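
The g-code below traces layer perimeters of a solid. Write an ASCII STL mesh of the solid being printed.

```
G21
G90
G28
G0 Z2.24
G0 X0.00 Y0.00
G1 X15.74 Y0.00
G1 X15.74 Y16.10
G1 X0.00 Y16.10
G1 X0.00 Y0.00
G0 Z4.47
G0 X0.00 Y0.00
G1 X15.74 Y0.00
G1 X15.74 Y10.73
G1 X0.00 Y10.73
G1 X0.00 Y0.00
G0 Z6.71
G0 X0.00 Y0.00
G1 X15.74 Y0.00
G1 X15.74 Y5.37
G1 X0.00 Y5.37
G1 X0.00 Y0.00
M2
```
solid part
  facet normal 0.0000 0.0000 -1.0000
    outer loop
      vertex 15.74 21.47 0.00
      vertex 15.74 0.00 0.00
      vertex 0.00 0.00 0.00
    endloop
  endfacet
  facet normal 0.0000 0.0000 -1.0000
    outer loop
      vertex 0.00 21.47 0.00
      vertex 15.74 21.47 0.00
      vertex 0.00 0.00 0.00
    endloop
  endfacet
  facet normal 0.0000 -1.0000 0.0000
    outer loop
      vertex 0.00 0.00 0.00
      vertex 15.74 0.00 0.00
      vertex 15.74 0.00 8.95
    endloop
  endfacet
  facet normal 0.0000 -1.0000 0.0000
    outer loop
      vertex 0.00 0.00 0.00
      vertex 15.74 0.00 8.95
      vertex 0.00 0.00 8.95
    endloop
  endfacet
  facet normal 0.0000 0.3848 0.9230
    outer loop
      vertex 0.00 0.00 8.95
      vertex 15.74 0.00 8.95
      vertex 15.74 21.47 0.00
    endloop
  endfacet
  facet normal 0.0000 0.3848 0.9230
    outer loop
      vertex 0.00 0.00 8.95
      vertex 15.74 21.47 0.00
      vertex 0.00 21.47 0.00
    endloop
  endfacet
  facet normal -1.0000 0.0000 0.0000
    outer loop
      vertex 0.00 0.00 8.95
      vertex 0.00 21.47 0.00
      vertex 0.00 0.00 0.00
    endloop
  endfacet
  facet normal 1.0000 0.0000 0.0000
    outer loop
      vertex 15.74 0.00 0.00
      vertex 15.74 21.47 0.00
      vertex 15.74 0.00 8.95
    endloop
  endfacet
endsolid part

The G0 Z moves step by Δz≈2.24 mm. The G1 loops shrink linearly with z, so the solid tapers from its base footprint up to z≈8.95. Closing with a flat bottom cap and the tapered top and triangulating gives 8 facets — a wedge (ramp): 15.7 × 21.5 mm base, rising to 8.95 mm along the y=0 edge and sloping linearly to z=0 at y=21.5.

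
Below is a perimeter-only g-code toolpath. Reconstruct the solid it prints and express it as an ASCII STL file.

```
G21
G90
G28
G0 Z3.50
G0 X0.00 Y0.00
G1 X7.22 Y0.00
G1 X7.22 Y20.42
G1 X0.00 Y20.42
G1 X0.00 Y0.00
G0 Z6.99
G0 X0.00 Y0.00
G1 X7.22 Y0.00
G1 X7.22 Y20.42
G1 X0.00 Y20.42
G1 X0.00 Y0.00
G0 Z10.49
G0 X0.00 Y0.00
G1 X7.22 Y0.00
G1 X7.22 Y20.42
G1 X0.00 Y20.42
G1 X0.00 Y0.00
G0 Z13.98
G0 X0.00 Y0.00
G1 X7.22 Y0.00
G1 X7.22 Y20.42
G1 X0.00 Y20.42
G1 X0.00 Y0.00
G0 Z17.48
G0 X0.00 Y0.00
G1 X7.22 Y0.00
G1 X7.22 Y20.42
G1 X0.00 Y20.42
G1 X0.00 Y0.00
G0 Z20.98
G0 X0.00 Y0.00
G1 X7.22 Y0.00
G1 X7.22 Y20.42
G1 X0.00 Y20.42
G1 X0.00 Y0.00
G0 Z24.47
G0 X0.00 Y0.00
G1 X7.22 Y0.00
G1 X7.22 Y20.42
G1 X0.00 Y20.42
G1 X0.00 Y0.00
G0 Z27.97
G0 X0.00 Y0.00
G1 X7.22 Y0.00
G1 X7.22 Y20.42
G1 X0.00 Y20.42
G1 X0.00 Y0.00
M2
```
solid part
  facet normal 0.0000 0.0000 -1.0000
    outer loop
      vertex 7.22 20.42 0.00
      vertex 7.22 0.00 0.00
      vertex 0.00 0.00 0.00
    endloop
  endfacet
  facet normal 0.0000 0.0000 -1.0000
    outer loop
      vertex 0.00 20.42 0.00
      vertex 7.22 20.42 0.00
      vertex 0.00 0.00 0.00
    endloop
  endfacet
  facet normal 0.0000 0.0000 1.0000
    outer loop
      vertex 0.00 0.00 27.97
      vertex 7.22 0.00 27.97
      vertex 7.22 20.42 27.97
    endloop
  endfacet
  facet normal 0.0000 0.0000 1.0000
    outer loop
      vertex 0.00 0.00 27.97
      vertex 7.22 20.42 27.97
      vertex 0.00 20.42 27.97
    endloop
  endfacet
  facet normal 0.0000 -1.0000 0.0000
    outer loop
      vertex 0.00 0.00 0.00
      vertex 7.22 0.00 0.00
      vertex 7.22 0.00 27.97
    endloop
  endfacet
  facet normal 0.0000 -1.0000 0.0000
    outer loop
      vertex 0.00 0.00 0.00
      vertex 7.22 0.00 27.97
      vertex 0.00 0.00 27.97
    endloop
  endfacet
  facet normal 0.0000 1.0000 0.0000
    outer loop
      vertex 7.22 20.42 27.97
      vertex 7.22 20.42 0.00
      vertex 0.00 20.42 0.00
    endloop
  endfacet
  facet normal 0.0000 1.0000 0.0000
    outer loop
      vertex 0.00 20.42 27.97
      vertex 7.22 20.42 27.97
      vertex 0.00 20.42 0.00
    endloop
  endfacet
  facet normal -1.0000 0.0000 0.0000
    outer loop
      vertex 0.00 20.42 27.97
      vertex 0.00 20.42 0.00
      vertex 0.00 0.00 0.00
    endloop
  endfacet
  facet normal -1.0000 0.0000 0.0000
    outer loop
      vertex 0.00 0.00 27.97
      vertex 0.00 20.42 27.97
      vertex 0.00 0.00 0.00
    endloop
  endfacet
  facet normal 1.0000 0.0000 0.0000
    outer loop
      vertex 7.22 0.00 0.00
      vertex 7.22 20.42 0.00
      vertex 7.22 20.42 27.97
    endloop
  endfacet
  facet normal 1.0000 0.0000 0.0000
    outer loop
      vertex 7.22 0.00 0.00
      vertex 7.22 20.42 27.97
      vertex 7.22 0.00 27.97
    endloop
  endfacet
endsolid part

The G0 Z moves step by Δz≈3.50 mm. Every layer's G1 loop is the same polygon, so the solid is a straight extrusion of it from z=0 to z≈28. Closing with flat bottom and top caps and triangulating gives 12 facets — a rectangular box, roughly 7.22 × 20.4 mm footprint and 28 mm tall.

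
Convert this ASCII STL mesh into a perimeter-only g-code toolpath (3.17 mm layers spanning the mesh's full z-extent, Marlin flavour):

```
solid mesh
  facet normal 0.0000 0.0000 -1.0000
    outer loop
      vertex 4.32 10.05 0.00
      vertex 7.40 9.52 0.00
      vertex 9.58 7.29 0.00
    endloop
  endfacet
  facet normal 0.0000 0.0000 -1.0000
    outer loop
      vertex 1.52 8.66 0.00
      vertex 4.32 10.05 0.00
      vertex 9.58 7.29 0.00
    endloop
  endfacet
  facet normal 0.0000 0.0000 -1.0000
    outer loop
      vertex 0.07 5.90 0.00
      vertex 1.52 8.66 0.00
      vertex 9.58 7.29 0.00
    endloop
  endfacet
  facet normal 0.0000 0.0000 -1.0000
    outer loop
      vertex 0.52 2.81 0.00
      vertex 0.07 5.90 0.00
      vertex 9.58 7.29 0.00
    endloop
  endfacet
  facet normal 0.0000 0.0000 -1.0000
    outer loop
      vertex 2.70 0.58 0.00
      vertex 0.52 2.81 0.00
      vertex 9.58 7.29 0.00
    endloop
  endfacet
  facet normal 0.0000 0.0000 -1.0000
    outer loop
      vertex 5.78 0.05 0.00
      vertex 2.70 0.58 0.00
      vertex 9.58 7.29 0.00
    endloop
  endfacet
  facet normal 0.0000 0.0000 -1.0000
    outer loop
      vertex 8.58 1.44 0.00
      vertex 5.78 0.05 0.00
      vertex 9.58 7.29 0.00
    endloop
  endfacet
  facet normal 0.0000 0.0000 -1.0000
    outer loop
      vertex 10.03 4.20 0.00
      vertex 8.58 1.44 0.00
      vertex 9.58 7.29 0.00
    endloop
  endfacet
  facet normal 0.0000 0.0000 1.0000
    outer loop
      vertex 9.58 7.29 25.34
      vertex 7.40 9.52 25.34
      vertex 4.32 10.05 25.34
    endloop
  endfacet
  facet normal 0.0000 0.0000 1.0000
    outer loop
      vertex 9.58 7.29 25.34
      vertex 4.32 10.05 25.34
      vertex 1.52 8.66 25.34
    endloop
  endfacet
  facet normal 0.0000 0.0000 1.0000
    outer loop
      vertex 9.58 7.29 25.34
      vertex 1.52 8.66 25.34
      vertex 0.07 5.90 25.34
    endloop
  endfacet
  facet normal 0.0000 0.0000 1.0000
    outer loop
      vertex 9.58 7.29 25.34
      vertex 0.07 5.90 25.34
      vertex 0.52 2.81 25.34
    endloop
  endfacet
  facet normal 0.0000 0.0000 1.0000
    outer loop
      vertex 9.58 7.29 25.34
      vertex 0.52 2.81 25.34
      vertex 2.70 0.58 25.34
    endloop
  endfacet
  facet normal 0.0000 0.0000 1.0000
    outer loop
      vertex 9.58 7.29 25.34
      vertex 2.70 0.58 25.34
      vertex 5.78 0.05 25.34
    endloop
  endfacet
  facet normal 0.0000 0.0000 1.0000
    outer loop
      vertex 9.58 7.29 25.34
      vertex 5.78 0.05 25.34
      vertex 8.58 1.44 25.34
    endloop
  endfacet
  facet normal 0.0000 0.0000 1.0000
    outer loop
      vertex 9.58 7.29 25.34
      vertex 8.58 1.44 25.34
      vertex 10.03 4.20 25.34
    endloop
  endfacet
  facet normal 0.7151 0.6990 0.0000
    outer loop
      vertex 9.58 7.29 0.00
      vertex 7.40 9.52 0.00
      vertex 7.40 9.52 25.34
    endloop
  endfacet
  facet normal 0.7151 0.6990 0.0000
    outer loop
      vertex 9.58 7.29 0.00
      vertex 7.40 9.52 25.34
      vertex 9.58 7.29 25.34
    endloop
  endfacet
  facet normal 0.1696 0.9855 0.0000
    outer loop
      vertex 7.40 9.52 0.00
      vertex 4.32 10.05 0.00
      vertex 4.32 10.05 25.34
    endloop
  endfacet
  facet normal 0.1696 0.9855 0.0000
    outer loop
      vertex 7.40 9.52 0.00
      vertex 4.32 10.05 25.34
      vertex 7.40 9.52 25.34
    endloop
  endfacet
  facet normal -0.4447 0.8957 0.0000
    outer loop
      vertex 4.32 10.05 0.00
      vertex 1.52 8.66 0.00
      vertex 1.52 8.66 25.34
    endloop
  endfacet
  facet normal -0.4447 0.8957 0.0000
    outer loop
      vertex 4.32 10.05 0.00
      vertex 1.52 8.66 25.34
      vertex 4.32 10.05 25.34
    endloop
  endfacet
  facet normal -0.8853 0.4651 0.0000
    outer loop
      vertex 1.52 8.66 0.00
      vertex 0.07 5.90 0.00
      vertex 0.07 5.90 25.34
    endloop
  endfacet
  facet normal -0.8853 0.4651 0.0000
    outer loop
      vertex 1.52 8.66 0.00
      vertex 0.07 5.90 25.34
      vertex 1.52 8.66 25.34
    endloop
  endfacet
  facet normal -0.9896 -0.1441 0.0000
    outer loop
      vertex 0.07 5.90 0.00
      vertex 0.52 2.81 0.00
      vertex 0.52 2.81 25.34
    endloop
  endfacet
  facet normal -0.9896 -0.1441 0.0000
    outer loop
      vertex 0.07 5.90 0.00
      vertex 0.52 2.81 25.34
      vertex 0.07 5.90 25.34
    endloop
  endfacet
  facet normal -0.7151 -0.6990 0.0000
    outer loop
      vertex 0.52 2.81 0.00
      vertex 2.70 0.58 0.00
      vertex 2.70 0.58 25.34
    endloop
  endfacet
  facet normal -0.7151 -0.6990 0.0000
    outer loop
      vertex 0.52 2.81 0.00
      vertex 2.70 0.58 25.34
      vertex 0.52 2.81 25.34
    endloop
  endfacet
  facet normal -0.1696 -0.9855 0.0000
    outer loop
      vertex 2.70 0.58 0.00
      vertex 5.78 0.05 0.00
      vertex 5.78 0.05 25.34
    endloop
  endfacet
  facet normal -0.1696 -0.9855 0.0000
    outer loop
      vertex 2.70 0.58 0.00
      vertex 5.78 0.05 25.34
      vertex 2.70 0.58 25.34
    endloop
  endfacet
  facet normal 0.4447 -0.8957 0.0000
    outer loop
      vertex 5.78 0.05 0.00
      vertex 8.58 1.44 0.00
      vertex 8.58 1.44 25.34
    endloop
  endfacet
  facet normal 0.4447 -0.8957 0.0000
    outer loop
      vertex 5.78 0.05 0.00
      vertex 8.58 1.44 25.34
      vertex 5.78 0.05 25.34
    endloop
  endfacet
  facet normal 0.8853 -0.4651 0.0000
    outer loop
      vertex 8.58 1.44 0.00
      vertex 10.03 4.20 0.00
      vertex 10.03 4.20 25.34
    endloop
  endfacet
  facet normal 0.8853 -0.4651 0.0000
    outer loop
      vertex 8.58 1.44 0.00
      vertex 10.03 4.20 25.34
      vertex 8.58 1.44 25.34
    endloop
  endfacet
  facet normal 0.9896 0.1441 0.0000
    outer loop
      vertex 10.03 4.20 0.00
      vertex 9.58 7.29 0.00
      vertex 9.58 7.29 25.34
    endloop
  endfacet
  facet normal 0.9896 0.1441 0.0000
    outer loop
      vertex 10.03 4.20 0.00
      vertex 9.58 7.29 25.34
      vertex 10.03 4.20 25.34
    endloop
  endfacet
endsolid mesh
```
; perimeter-only toolpath
G21 ; units = mm
G90 ; absolute positioning
G28 ; home
; layer 1
G0 Z3.17
G0 X9.58 Y7.29
G1 X7.40 Y9.52
G1 X4.32 Y10.05
G1 X1.52 Y8.66
G1 X0.07 Y5.90
G1 X0.52 Y2.81
G1 X2.70 Y0.58
G1 X5.78 Y0.05
G1 X8.58 Y1.44
G1 X10.03 Y4.20
G1 X9.58 Y7.29
; layer 2
G0 Z6.33
G0 X9.58 Y7.29
G1 X7.40 Y9.52
G1 X4.32 Y10.05
G1 X1.52 Y8.66
G1 X0.07 Y5.90
G1 X0.52 Y2.81
G1 X2.70 Y0.58
G1 X5.78 Y0.05
G1 X8.58 Y1.44
G1 X10.03 Y4.20
G1 X9.58 Y7.29
; layer 3
G0 Z9.50
G0 X9.58 Y7.29
G1 X7.40 Y9.52
G1 X4.32 Y10.05
G1 X1.52 Y8.66
G1 X0.07 Y5.90
G1 X0.52 Y2.81
G1 X2.70 Y0.58
G1 X5.78 Y0.05
G1 X8.58 Y1.44
G1 X10.03 Y4.20
G1 X9.58 Y7.29
; layer 4
G0 Z12.67
G0 X9.58 Y7.29
G1 X7.40 Y9.52
G1 X4.32 Y10.05
G1 X1.52 Y8.66
G1 X0.07 Y5.90
G1 X0.52 Y2.81
G1 X2.70 Y0.58
G1 X5.78 Y0.05
G1 X8.58 Y1.44
G1 X10.03 Y4.20
G1 X9.58 Y7.29
; layer 5
G0 Z15.84
G0 X9.58 Y7.29
G1 X7.40 Y9.52
G1 X4.32 Y10.05
G1 X1.52 Y8.66
G1 X0.07 Y5.90
G1 X0.52 Y2.81
G1 X2.70 Y0.58
G1 X5.78 Y0.05
G1 X8.58 Y1.44
G1 X10.03 Y4.20
G1 X9.58 Y7.29
; layer 6
G0 Z19.00
G0 X9.58 Y7.29
G1 X7.40 Y9.52
G1 X4.32 Y10.05
G1 X1.52 Y8.66
G1 X0.07 Y5.90
G1 X0.52 Y2.81
G1 X2.70 Y0.58
G1 X5.78 Y0.05
G1 X8.58 Y1.44
G1 X10.03 Y4.20
G1 X9.58 Y7.29
; layer 7
G0 Z22.17
G0 X9.58 Y7.29
G1 X7.40 Y9.52
G1 X4.32 Y10.05
G1 X1.52 Y8.66
G1 X0.07 Y5.90
G1 X0.52 Y2.81
G1 X2.70 Y0.58
G1 X5.78 Y0.05
G1 X8.58 Y1.44
G1 X10.03 Y4.20
G1 X9.58 Y7.29
; layer 8
G0 Z25.34
G0 X9.58 Y7.29
G1 X7.40 Y9.52
G1 X4.32 Y10.05
G1 X1.52 Y8.66
G1 X0.07 Y5.90
G1 X0.52 Y2.81
G1 X2.70 Y0.58
G1 X5.78 Y0.05
G1 X8.58 Y1.44
G1 X10.03 Y4.20
G1 X9.58 Y7.29
M2 ; end

The solid is a regular 10-sided prism (a cylinder approximated with 10 flat sides), circumscribed radius ≈ 5.05 mm, height ≈ 25.3 mm. Slicing at Δz = 3.17 mm — 8 equal slices spanning the solid's height, so layer i sits at z = i·h/8 — gives 8 non-empty perimeters. Each is a 10-segment closed polygon; G0 lifts to the layer z and rapids to the start vertex, then G1 traces the edges.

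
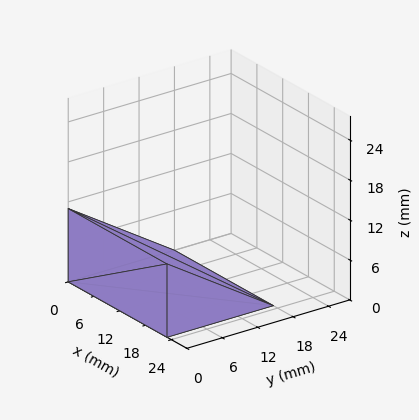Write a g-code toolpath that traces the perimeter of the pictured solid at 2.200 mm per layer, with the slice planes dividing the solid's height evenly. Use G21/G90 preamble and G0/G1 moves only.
Reading the render: the shape is a wedge (ramp): 23 × 18 mm base, rising to 11 mm along the y=0 edge and sloping linearly to z=0 at y=18 (dimensions read to the nearest mm from the axis ticks). For the g-code, the solid's height is divided into equal slices at the stated Δz and each level perimeter traced with G1 moves after a G0 lift.

; perimeter-only toolpath
G21 ; units = mm
G90 ; absolute positioning
G28 ; home
; layer 1
G0 Z2.200
G0 X0.000 Y0.000
G1 X23.000 Y0.000
G1 X23.000 Y14.400
G1 X0.000 Y14.400
G1 X0.000 Y0.000
; layer 2
G0 Z4.400
G0 X0.000 Y0.000
G1 X23.000 Y0.000
G1 X23.000 Y10.800
G1 X0.000 Y10.800
G1 X0.000 Y0.000
; layer 3
G0 Z6.600
G0 X0.000 Y0.000
G1 X23.000 Y0.000
G1 X23.000 Y7.200
G1 X0.000 Y7.200
G1 X0.000 Y0.000
; layer 4
G0 Z8.800
G0 X0.000 Y0.000
G1 X23.000 Y0.000
G1 X23.000 Y3.600
G1 X0.000 Y3.600
G1 X0.000 Y0.000
M2 ; end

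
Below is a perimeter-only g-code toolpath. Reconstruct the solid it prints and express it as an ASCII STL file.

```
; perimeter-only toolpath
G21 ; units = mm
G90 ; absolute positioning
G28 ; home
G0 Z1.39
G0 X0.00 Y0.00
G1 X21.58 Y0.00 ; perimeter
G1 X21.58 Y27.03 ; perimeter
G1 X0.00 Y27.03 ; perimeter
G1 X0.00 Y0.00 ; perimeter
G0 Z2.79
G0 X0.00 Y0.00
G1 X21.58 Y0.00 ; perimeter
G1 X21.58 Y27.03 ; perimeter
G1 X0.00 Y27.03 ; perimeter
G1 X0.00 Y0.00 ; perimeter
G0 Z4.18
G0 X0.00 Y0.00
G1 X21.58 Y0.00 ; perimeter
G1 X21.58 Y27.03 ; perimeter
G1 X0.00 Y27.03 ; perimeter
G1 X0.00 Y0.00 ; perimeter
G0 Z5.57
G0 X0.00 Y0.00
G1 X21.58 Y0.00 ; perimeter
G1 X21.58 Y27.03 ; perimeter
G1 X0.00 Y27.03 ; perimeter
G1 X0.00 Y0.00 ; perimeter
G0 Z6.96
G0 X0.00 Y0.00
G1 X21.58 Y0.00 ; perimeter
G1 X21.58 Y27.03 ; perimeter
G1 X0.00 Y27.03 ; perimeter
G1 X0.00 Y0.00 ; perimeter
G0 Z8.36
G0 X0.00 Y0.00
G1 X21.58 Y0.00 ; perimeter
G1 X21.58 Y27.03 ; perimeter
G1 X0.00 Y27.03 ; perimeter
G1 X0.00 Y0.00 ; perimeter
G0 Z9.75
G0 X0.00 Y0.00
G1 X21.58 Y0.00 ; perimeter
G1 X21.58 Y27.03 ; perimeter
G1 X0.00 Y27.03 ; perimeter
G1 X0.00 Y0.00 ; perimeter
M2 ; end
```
solid part
  facet normal 0.0000 0.0000 -1.0000
    outer loop
      vertex 21.58 27.03 0.00
      vertex 21.58 0.00 0.00
      vertex 0.00 0.00 0.00
    endloop
  endfacet
  facet normal 0.0000 0.0000 -1.0000
    outer loop
      vertex 0.00 27.03 0.00
      vertex 21.58 27.03 0.00
      vertex 0.00 0.00 0.00
    endloop
  endfacet
  facet normal 0.0000 0.0000 1.0000
    outer loop
      vertex 0.00 0.00 9.75
      vertex 21.58 0.00 9.75
      vertex 21.58 27.03 9.75
    endloop
  endfacet
  facet normal 0.0000 0.0000 1.0000
    outer loop
      vertex 0.00 0.00 9.75
      vertex 21.58 27.03 9.75
      vertex 0.00 27.03 9.75
    endloop
  endfacet
  facet normal 0.0000 -1.0000 0.0000
    outer loop
      vertex 0.00 0.00 0.00
      vertex 21.58 0.00 0.00
      vertex 21.58 0.00 9.75
    endloop
  endfacet
  facet normal 0.0000 -1.0000 0.0000
    outer loop
      vertex 0.00 0.00 0.00
      vertex 21.58 0.00 9.75
      vertex 0.00 0.00 9.75
    endloop
  endfacet
  facet normal 0.0000 1.0000 0.0000
    outer loop
      vertex 21.58 27.03 9.75
      vertex 21.58 27.03 0.00
      vertex 0.00 27.03 0.00
    endloop
  endfacet
  facet normal 0.0000 1.0000 0.0000
    outer loop
      vertex 0.00 27.03 9.75
      vertex 21.58 27.03 9.75
      vertex 0.00 27.03 0.00
    endloop
  endfacet
  facet normal -1.0000 0.0000 0.0000
    outer loop
      vertex 0.00 27.03 9.75
      vertex 0.00 27.03 0.00
      vertex 0.00 0.00 0.00
    endloop
  endfacet
  facet normal -1.0000 0.0000 0.0000
    outer loop
      vertex 0.00 0.00 9.75
      vertex 0.00 27.03 9.75
      vertex 0.00 0.00 0.00
    endloop
  endfacet
  facet normal 1.0000 0.0000 0.0000
    outer loop
      vertex 21.58 0.00 0.00
      vertex 21.58 27.03 0.00
      vertex 21.58 27.03 9.75
    endloop
  endfacet
  facet normal 1.0000 0.0000 0.0000
    outer loop
      vertex 21.58 0.00 0.00
      vertex 21.58 27.03 9.75
      vertex 21.58 0.00 9.75
    endloop
  endfacet
endsolid part

The G0 Z moves step by Δz≈1.39 mm. Every layer's G1 loop is the same polygon, so the solid is a straight extrusion of it from z=0 to z≈9.75. Closing with flat bottom and top caps and triangulating gives 12 facets — a rectangular box, roughly 21.6 × 27 mm footprint and 9.75 mm tall.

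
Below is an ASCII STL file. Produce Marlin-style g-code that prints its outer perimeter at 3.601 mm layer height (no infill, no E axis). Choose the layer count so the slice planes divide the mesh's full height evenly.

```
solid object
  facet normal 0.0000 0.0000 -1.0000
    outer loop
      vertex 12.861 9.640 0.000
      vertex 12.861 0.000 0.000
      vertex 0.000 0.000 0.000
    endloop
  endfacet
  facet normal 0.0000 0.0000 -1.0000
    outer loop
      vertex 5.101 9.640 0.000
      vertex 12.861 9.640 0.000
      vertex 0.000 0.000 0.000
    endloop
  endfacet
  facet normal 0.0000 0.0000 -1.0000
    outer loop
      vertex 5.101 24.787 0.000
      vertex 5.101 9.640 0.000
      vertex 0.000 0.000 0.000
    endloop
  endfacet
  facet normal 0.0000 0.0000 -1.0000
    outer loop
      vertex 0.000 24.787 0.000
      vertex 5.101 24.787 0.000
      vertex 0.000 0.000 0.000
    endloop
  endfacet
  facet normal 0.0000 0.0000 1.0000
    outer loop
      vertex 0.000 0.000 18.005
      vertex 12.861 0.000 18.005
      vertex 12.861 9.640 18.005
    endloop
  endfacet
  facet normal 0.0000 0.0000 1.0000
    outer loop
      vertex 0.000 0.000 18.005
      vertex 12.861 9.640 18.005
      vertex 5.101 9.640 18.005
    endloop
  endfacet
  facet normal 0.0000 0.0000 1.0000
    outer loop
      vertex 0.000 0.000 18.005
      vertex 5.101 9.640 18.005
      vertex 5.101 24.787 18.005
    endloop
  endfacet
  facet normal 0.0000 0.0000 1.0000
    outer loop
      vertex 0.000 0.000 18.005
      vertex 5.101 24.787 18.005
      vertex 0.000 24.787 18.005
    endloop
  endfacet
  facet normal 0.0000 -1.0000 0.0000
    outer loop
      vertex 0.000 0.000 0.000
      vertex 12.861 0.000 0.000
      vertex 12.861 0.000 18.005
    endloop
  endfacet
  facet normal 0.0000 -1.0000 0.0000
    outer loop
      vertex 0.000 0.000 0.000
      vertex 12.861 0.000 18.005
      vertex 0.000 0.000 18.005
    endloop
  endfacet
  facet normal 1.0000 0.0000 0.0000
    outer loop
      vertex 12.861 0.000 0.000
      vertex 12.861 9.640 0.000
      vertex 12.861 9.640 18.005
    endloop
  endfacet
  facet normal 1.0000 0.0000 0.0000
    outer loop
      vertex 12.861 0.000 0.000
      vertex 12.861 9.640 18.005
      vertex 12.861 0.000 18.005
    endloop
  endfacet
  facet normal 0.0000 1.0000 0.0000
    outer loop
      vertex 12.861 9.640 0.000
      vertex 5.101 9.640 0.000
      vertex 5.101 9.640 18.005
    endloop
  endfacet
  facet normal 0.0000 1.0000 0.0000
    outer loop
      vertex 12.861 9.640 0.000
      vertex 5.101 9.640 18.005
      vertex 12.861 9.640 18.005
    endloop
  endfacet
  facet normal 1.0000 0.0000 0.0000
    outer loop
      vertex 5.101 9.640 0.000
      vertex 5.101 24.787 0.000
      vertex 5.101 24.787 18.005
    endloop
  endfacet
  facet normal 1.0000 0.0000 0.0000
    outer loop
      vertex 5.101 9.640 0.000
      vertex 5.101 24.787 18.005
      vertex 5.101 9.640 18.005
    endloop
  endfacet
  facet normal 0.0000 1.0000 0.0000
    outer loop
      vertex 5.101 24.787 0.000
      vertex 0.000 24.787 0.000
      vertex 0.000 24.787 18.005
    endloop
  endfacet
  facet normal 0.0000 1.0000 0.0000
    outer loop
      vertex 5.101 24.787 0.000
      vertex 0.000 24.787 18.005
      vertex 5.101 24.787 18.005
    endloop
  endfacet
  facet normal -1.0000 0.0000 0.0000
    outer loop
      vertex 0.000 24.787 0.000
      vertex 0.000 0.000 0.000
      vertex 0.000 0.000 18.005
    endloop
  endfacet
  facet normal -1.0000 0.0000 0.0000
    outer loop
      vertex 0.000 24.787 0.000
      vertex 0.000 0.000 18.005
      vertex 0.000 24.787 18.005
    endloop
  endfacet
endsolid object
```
; perimeter-only toolpath
G21 ; units = mm
G90 ; absolute positioning
G28 ; home
; layer 1
G0 Z3.601
G0 X0.000 Y0.000
G1 X12.861 Y0.000
G1 X12.861 Y9.640
G1 X5.101 Y9.640
G1 X5.101 Y24.787
G1 X0.000 Y24.787
G1 X0.000 Y0.000
; layer 2
G0 Z7.202
G0 X0.000 Y0.000
G1 X12.861 Y0.000
G1 X12.861 Y9.640
G1 X5.101 Y9.640
G1 X5.101 Y24.787
G1 X0.000 Y24.787
G1 X0.000 Y0.000
; layer 3
G0 Z10.803
G0 X0.000 Y0.000
G1 X12.861 Y0.000
G1 X12.861 Y9.640
G1 X5.101 Y9.640
G1 X5.101 Y24.787
G1 X0.000 Y24.787
G1 X0.000 Y0.000
; layer 4
G0 Z14.404
G0 X0.000 Y0.000
G1 X12.861 Y0.000
G1 X12.861 Y9.640
G1 X5.101 Y9.640
G1 X5.101 Y24.787
G1 X0.000 Y24.787
G1 X0.000 Y0.000
; layer 5
G0 Z18.005
G0 X0.000 Y0.000
G1 X12.861 Y0.000
G1 X12.861 Y9.640
G1 X5.101 Y9.640
G1 X5.101 Y24.787
G1 X0.000 Y24.787
G1 X0.000 Y0.000
M2 ; end

The solid is an L-shaped prism: outer 12.9 × 24.8 mm, arm thicknesses ≈ 9.64 mm (horizontal) and 5.1 mm (vertical), extruded 18 mm in z. Slicing at Δz = 3.601 mm — 5 equal slices spanning the solid's height, so layer i sits at z = i·h/5 — gives 5 non-empty perimeters. Each is a 6-segment closed polygon; G0 lifts to the layer z and rapids to the start vertex, then G1 traces the edges.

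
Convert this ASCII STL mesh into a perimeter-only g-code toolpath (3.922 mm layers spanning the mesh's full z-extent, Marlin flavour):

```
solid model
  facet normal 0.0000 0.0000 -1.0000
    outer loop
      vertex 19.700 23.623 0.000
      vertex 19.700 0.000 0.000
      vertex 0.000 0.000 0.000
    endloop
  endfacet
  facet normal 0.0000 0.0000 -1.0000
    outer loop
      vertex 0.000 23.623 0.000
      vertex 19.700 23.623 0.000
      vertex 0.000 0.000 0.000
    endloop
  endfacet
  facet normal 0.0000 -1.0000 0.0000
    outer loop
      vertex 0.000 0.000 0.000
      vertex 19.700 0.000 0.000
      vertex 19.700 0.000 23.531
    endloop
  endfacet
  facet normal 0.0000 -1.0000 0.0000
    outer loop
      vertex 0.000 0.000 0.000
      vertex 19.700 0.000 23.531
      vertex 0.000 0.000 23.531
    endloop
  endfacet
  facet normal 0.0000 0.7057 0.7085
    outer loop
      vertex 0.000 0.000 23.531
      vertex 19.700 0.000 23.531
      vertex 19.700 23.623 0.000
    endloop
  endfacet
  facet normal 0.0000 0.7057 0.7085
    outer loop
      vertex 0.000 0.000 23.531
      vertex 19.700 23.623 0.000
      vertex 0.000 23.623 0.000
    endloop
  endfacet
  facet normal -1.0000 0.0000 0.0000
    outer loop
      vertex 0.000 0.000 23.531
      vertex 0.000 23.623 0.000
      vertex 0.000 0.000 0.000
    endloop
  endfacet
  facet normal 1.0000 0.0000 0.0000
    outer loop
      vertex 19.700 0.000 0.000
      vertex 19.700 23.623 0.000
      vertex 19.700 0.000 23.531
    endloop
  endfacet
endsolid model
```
; perimeter-only toolpath
G21 ; units = mm
G90 ; absolute positioning
G28 ; home
; layer 1
G0 Z3.922
G0 X0.000 Y0.000
G1 X19.700 Y0.000
G1 X19.700 Y19.686
G1 X0.000 Y19.686
G1 X0.000 Y0.000
; layer 2
G0 Z7.844
G0 X0.000 Y0.000
G1 X19.700 Y0.000
G1 X19.700 Y15.749
G1 X0.000 Y15.749
G1 X0.000 Y0.000
; layer 3
G0 Z11.765
G0 X0.000 Y0.000
G1 X19.700 Y0.000
G1 X19.700 Y11.812
G1 X0.000 Y11.812
G1 X0.000 Y0.000
; layer 4
G0 Z15.687
G0 X0.000 Y0.000
G1 X19.700 Y0.000
G1 X19.700 Y7.874
G1 X0.000 Y7.874
G1 X0.000 Y0.000
; layer 5
G0 Z19.609
G0 X0.000 Y0.000
G1 X19.700 Y0.000
G1 X19.700 Y3.937
G1 X0.000 Y3.937
G1 X0.000 Y0.000
M2 ; end

The solid is a wedge (ramp): 19.7 × 23.6 mm base, rising to 23.5 mm along the y=0 edge and sloping linearly to z=0 at y=23.6. Slicing at Δz = 3.922 mm — 6 equal slices spanning the solid's height, so layer i sits at z = i·h/6 — gives 5 non-empty perimeters. Each is a 4-segment closed polygon; G0 lifts to the layer z and rapids to the start vertex, then G1 traces the edges. The cross-section shrinks linearly with z (the slice at the apex is degenerate and omitted).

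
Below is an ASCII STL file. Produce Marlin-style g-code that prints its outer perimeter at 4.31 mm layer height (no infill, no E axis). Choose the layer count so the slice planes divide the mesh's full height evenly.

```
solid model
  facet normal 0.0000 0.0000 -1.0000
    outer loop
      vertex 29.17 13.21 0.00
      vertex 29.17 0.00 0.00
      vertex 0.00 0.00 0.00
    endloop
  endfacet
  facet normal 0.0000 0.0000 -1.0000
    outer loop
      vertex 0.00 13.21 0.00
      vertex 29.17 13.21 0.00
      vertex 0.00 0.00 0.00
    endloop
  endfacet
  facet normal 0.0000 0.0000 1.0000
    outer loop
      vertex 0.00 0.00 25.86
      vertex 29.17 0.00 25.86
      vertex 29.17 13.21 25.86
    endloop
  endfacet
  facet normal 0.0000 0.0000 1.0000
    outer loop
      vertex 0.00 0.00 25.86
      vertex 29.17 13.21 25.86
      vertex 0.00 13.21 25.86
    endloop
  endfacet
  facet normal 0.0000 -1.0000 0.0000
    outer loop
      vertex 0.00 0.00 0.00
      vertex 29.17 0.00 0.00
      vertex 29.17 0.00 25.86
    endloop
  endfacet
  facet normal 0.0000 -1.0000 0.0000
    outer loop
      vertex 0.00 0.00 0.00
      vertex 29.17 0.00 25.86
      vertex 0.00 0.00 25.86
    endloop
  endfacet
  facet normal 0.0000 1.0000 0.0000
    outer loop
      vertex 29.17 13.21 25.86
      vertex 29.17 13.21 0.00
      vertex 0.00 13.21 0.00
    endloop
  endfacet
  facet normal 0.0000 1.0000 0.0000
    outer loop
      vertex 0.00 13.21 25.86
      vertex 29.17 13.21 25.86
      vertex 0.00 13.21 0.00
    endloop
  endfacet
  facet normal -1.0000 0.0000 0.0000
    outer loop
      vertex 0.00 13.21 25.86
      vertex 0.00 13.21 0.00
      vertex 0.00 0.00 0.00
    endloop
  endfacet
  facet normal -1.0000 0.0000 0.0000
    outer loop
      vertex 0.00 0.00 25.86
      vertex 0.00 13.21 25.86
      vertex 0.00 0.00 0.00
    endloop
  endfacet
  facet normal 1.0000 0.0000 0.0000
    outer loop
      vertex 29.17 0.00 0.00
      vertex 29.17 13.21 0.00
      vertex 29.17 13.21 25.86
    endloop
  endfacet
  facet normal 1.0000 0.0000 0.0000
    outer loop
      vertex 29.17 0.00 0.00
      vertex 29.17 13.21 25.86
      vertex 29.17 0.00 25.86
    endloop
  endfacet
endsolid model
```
; perimeter-only toolpath
G21 ; units = mm
G90 ; absolute positioning
G28 ; home
; layer 1
G0 Z4.31
G0 X0.00 Y0.00
G1 X29.17 Y0.00
G1 X29.17 Y13.21
G1 X0.00 Y13.21
G1 X0.00 Y0.00
; layer 2
G0 Z8.62
G0 X0.00 Y0.00
G1 X29.17 Y0.00
G1 X29.17 Y13.21
G1 X0.00 Y13.21
G1 X0.00 Y0.00
; layer 3
G0 Z12.93
G0 X0.00 Y0.00
G1 X29.17 Y0.00
G1 X29.17 Y13.21
G1 X0.00 Y13.21
G1 X0.00 Y0.00
; layer 4
G0 Z17.24
G0 X0.00 Y0.00
G1 X29.17 Y0.00
G1 X29.17 Y13.21
G1 X0.00 Y13.21
G1 X0.00 Y0.00
; layer 5
G0 Z21.55
G0 X0.00 Y0.00
G1 X29.17 Y0.00
G1 X29.17 Y13.21
G1 X0.00 Y13.21
G1 X0.00 Y0.00
; layer 6
G0 Z25.86
G0 X0.00 Y0.00
G1 X29.17 Y0.00
G1 X29.17 Y13.21
G1 X0.00 Y13.21
G1 X0.00 Y0.00
M2 ; end

The solid is a rectangular box, roughly 29.2 × 13.2 mm footprint and 25.9 mm tall. Slicing at Δz = 4.31 mm — 6 equal slices spanning the solid's height, so layer i sits at z = i·h/6 — gives 6 non-empty perimeters. Each is a 4-segment closed polygon; G0 lifts to the layer z and rapids to the start vertex, then G1 traces the edges.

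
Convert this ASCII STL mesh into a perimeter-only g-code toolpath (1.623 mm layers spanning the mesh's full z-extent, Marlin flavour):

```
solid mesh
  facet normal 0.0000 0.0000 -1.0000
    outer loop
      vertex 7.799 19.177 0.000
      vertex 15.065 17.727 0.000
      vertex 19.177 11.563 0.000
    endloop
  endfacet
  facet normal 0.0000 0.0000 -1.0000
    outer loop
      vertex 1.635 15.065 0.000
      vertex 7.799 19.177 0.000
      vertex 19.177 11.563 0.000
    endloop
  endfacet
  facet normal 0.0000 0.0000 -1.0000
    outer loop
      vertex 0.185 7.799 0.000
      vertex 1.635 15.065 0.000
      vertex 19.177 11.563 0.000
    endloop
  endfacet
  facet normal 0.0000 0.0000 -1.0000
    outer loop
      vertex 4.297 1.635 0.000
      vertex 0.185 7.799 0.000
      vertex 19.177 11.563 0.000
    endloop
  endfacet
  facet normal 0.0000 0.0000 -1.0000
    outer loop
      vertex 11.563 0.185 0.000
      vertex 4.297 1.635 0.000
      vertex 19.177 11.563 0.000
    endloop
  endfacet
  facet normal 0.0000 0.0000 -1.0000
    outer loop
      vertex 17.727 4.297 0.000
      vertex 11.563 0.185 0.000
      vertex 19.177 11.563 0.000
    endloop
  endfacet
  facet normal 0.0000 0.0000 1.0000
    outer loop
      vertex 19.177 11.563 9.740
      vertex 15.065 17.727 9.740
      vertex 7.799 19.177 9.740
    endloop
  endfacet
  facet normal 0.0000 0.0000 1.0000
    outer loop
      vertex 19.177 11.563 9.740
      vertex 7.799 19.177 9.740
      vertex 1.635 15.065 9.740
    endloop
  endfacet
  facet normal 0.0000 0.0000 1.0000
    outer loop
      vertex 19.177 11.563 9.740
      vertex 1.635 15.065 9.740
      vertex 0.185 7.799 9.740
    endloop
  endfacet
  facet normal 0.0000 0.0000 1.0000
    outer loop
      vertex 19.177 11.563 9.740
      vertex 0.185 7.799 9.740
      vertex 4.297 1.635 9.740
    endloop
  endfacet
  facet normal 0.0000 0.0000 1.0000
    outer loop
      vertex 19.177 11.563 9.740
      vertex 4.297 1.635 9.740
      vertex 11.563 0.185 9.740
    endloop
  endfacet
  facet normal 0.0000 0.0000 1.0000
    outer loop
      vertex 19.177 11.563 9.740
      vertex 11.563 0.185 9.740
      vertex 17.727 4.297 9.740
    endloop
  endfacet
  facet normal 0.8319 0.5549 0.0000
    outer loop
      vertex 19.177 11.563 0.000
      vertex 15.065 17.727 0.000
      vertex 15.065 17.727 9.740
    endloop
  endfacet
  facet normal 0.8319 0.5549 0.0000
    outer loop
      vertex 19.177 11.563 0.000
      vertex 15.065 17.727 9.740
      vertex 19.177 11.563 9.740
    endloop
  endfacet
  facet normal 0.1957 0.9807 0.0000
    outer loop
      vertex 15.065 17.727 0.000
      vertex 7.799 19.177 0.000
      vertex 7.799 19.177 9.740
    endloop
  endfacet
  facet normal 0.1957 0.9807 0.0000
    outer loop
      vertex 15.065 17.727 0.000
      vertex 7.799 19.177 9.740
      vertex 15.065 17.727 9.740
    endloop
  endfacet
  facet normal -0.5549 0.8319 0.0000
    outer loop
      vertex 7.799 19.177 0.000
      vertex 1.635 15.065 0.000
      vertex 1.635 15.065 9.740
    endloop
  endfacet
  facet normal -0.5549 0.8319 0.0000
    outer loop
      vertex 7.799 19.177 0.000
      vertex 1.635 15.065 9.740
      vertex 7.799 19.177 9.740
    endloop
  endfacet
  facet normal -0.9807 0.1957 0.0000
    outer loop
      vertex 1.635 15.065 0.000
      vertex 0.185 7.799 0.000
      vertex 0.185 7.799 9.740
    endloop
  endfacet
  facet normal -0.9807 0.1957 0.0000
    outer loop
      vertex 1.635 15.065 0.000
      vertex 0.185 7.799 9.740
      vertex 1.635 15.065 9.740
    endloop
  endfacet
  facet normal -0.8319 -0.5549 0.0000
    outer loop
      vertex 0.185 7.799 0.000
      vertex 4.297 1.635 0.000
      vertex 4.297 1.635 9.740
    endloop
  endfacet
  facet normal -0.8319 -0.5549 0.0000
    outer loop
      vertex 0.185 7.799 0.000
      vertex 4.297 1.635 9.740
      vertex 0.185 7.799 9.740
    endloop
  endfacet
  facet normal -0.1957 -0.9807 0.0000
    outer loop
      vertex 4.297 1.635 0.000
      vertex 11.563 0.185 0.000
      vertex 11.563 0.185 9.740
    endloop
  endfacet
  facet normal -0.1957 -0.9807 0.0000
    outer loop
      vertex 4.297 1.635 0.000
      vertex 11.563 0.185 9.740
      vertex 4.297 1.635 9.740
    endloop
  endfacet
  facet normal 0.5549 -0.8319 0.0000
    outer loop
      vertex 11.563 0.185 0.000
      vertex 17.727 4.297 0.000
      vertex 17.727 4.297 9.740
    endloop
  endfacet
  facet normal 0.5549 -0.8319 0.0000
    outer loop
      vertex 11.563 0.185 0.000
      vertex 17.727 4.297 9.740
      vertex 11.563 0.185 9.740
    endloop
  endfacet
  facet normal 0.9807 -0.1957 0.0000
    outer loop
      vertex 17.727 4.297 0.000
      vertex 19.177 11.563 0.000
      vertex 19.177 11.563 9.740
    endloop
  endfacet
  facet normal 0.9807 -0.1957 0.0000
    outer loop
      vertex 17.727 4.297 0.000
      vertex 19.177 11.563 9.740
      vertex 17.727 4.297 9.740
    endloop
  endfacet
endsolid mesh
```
; perimeter-only toolpath
G21 ; units = mm
G90 ; absolute positioning
G28 ; home
; layer 1
G0 Z1.623
G0 X19.177 Y11.563
G1 X15.065 Y17.727
G1 X7.799 Y19.177
G1 X1.635 Y15.065
G1 X0.185 Y7.799
G1 X4.297 Y1.635
G1 X11.563 Y0.185
G1 X17.727 Y4.297
G1 X19.177 Y11.563
; layer 2
G0 Z3.247
G0 X19.177 Y11.563
G1 X15.065 Y17.727
G1 X7.799 Y19.177
G1 X1.635 Y15.065
G1 X0.185 Y7.799
G1 X4.297 Y1.635
G1 X11.563 Y0.185
G1 X17.727 Y4.297
G1 X19.177 Y11.563
; layer 3
G0 Z4.870
G0 X19.177 Y11.563
G1 X15.065 Y17.727
G1 X7.799 Y19.177
G1 X1.635 Y15.065
G1 X0.185 Y7.799
G1 X4.297 Y1.635
G1 X11.563 Y0.185
G1 X17.727 Y4.297
G1 X19.177 Y11.563
; layer 4
G0 Z6.493
G0 X19.177 Y11.563
G1 X15.065 Y17.727
G1 X7.799 Y19.177
G1 X1.635 Y15.065
G1 X0.185 Y7.799
G1 X4.297 Y1.635
G1 X11.563 Y0.185
G1 X17.727 Y4.297
G1 X19.177 Y11.563
; layer 5
G0 Z8.117
G0 X19.177 Y11.563
G1 X15.065 Y17.727
G1 X7.799 Y19.177
G1 X1.635 Y15.065
G1 X0.185 Y7.799
G1 X4.297 Y1.635
G1 X11.563 Y0.185
G1 X17.727 Y4.297
G1 X19.177 Y11.563
; layer 6
G0 Z9.740
G0 X19.177 Y11.563
G1 X15.065 Y17.727
G1 X7.799 Y19.177
G1 X1.635 Y15.065
G1 X0.185 Y7.799
G1 X4.297 Y1.635
G1 X11.563 Y0.185
G1 X17.727 Y4.297
G1 X19.177 Y11.563
M2 ; end

The solid is a regular 8-sided prism (a cylinder approximated with 8 flat sides), circumscribed radius ≈ 9.68 mm, height ≈ 9.74 mm. Slicing at Δz = 1.623 mm — 6 equal slices spanning the solid's height, so layer i sits at z = i·h/6 — gives 6 non-empty perimeters. Each is a 8-segment closed polygon; G0 lifts to the layer z and rapids to the start vertex, then G1 traces the edges.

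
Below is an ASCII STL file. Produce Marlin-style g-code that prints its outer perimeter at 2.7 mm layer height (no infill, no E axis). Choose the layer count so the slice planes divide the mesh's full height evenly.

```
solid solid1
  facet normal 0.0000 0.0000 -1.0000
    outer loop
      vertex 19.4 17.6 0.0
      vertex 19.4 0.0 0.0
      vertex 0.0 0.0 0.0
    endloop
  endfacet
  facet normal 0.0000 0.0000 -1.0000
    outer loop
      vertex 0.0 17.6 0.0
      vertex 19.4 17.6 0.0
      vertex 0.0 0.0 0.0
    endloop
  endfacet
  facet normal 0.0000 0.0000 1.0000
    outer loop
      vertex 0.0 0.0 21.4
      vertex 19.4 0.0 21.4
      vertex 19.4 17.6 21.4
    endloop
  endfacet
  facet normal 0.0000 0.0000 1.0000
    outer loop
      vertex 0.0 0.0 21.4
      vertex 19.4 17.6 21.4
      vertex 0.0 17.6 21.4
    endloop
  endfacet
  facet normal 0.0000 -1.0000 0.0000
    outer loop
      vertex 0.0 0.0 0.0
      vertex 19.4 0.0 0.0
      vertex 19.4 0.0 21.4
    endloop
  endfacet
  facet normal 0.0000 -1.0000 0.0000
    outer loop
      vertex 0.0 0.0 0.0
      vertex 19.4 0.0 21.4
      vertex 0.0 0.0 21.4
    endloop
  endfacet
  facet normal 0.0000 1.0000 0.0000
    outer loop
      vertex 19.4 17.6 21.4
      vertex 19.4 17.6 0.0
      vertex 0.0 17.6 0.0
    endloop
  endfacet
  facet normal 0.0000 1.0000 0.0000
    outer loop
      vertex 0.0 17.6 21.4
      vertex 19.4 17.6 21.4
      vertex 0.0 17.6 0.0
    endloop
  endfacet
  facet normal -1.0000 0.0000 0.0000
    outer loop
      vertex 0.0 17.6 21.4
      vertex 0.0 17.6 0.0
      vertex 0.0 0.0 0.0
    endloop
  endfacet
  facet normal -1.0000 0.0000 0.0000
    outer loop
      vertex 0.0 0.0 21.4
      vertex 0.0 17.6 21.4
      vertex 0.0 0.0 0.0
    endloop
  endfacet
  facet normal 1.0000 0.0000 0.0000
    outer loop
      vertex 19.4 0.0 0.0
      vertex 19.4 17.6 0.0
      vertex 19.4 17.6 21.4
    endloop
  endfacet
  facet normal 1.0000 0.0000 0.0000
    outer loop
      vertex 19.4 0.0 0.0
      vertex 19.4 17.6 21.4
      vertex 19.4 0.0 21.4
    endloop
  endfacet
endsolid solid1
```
; perimeter-only toolpath
G21 ; units = mm
G90 ; absolute positioning
G28 ; home
; layer 1
G0 Z2.7
G0 X0.0 Y0.0
G1 X19.4 Y0.0
G1 X19.4 Y17.6
G1 X0.0 Y17.6
G1 X0.0 Y0.0
; layer 2
G0 Z5.3
G0 X0.0 Y0.0
G1 X19.4 Y0.0
G1 X19.4 Y17.6
G1 X0.0 Y17.6
G1 X0.0 Y0.0
; layer 3
G0 Z8.0
G0 X0.0 Y0.0
G1 X19.4 Y0.0
G1 X19.4 Y17.6
G1 X0.0 Y17.6
G1 X0.0 Y0.0
; layer 4
G0 Z10.7
G0 X0.0 Y0.0
G1 X19.4 Y0.0
G1 X19.4 Y17.6
G1 X0.0 Y17.6
G1 X0.0 Y0.0
; layer 5
G0 Z13.4
G0 X0.0 Y0.0
G1 X19.4 Y0.0
G1 X19.4 Y17.6
G1 X0.0 Y17.6
G1 X0.0 Y0.0
; layer 6
G0 Z16.0
G0 X0.0 Y0.0
G1 X19.4 Y0.0
G1 X19.4 Y17.6
G1 X0.0 Y17.6
G1 X0.0 Y0.0
; layer 7
G0 Z18.7
G0 X0.0 Y0.0
G1 X19.4 Y0.0
G1 X19.4 Y17.6
G1 X0.0 Y17.6
G1 X0.0 Y0.0
; layer 8
G0 Z21.4
G0 X0.0 Y0.0
G1 X19.4 Y0.0
G1 X19.4 Y17.6
G1 X0.0 Y17.6
G1 X0.0 Y0.0
M2 ; end

The solid is a rectangular box, roughly 19.4 × 17.6 mm footprint and 21.4 mm tall. Slicing at Δz = 2.7 mm — 8 equal slices spanning the solid's height, so layer i sits at z = i·h/8 — gives 8 non-empty perimeters. Each is a 4-segment closed polygon; G0 lifts to the layer z and rapids to the start vertex, then G1 traces the edges.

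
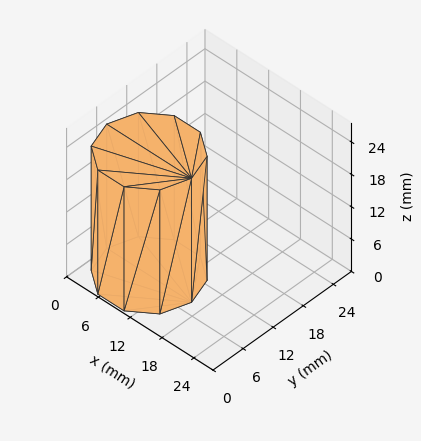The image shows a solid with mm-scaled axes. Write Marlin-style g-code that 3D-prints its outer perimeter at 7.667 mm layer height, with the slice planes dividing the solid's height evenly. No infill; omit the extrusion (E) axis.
Reading the render: the shape is a regular 10-sided prism (a cylinder approximated with 10 flat sides), circumscribed radius ≈ 8 mm, height ≈ 23 mm (dimensions read to the nearest mm from the axis ticks). For the g-code, the solid's height is divided into equal slices at the stated Δz and each level perimeter traced with G1 moves after a G0 lift.

; perimeter-only toolpath
G21 ; units = mm
G90 ; absolute positioning
G28 ; home
; layer 1
G0 Z7.667
G0 X16.000 Y8.000
G1 X14.472 Y12.702
G1 X10.472 Y15.608
G1 X5.528 Y15.608
G1 X1.528 Y12.702
G1 X0.000 Y8.000
G1 X1.528 Y3.298
G1 X5.528 Y0.392
G1 X10.472 Y0.392
G1 X14.472 Y3.298
G1 X16.000 Y8.000
; layer 2
G0 Z15.333
G0 X16.000 Y8.000
G1 X14.472 Y12.702
G1 X10.472 Y15.608
G1 X5.528 Y15.608
G1 X1.528 Y12.702
G1 X0.000 Y8.000
G1 X1.528 Y3.298
G1 X5.528 Y0.392
G1 X10.472 Y0.392
G1 X14.472 Y3.298
G1 X16.000 Y8.000
; layer 3
G0 Z23.000
G0 X16.000 Y8.000
G1 X14.472 Y12.702
G1 X10.472 Y15.608
G1 X5.528 Y15.608
G1 X1.528 Y12.702
G1 X0.000 Y8.000
G1 X1.528 Y3.298
G1 X5.528 Y0.392
G1 X10.472 Y0.392
G1 X14.472 Y3.298
G1 X16.000 Y8.000
M2 ; end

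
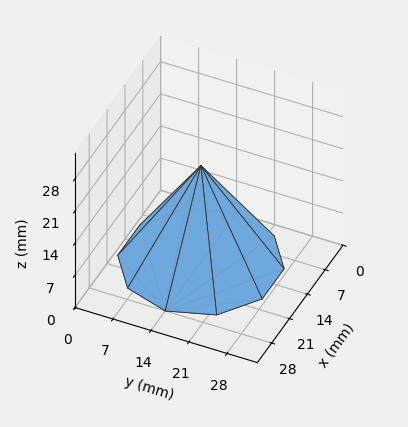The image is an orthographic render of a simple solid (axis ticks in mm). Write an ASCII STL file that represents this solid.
Reading the render: the shape is a regular 10-sided pyramid, base circumscribed radius ≈ 14 mm, apex at z ≈ 21 mm (dimensions read to the nearest mm from the axis ticks). For the STL, each face is triangulated and given an outward normal.

solid part
  facet normal 0.0000 0.0000 -1.0000
    outer loop
      vertex 18.3 27.3 0.0
      vertex 25.3 22.2 0.0
      vertex 28.0 14.0 0.0
    endloop
  endfacet
  facet normal 0.0000 0.0000 -1.0000
    outer loop
      vertex 9.7 27.3 0.0
      vertex 18.3 27.3 0.0
      vertex 28.0 14.0 0.0
    endloop
  endfacet
  facet normal 0.0000 0.0000 -1.0000
    outer loop
      vertex 2.7 22.2 0.0
      vertex 9.7 27.3 0.0
      vertex 28.0 14.0 0.0
    endloop
  endfacet
  facet normal 0.0000 0.0000 -1.0000
    outer loop
      vertex 0.0 14.0 0.0
      vertex 2.7 22.2 0.0
      vertex 28.0 14.0 0.0
    endloop
  endfacet
  facet normal 0.0000 0.0000 -1.0000
    outer loop
      vertex 2.7 5.8 0.0
      vertex 0.0 14.0 0.0
      vertex 28.0 14.0 0.0
    endloop
  endfacet
  facet normal 0.0000 0.0000 -1.0000
    outer loop
      vertex 9.7 0.7 0.0
      vertex 2.7 5.8 0.0
      vertex 28.0 14.0 0.0
    endloop
  endfacet
  facet normal 0.0000 0.0000 -1.0000
    outer loop
      vertex 18.3 0.7 0.0
      vertex 9.7 0.7 0.0
      vertex 28.0 14.0 0.0
    endloop
  endfacet
  facet normal 0.0000 0.0000 -1.0000
    outer loop
      vertex 25.3 5.8 0.0
      vertex 18.3 0.7 0.0
      vertex 28.0 14.0 0.0
    endloop
  endfacet
  facet normal 0.8025 0.2642 0.5350
    outer loop
      vertex 28.0 14.0 0.0
      vertex 25.3 22.2 0.0
      vertex 14.0 14.0 21.0
    endloop
  endfacet
  facet normal 0.4977 0.6831 0.5345
    outer loop
      vertex 25.3 22.2 0.0
      vertex 18.3 27.3 0.0
      vertex 14.0 14.0 21.0
    endloop
  endfacet
  facet normal 0.0000 0.8448 0.5351
    outer loop
      vertex 18.3 27.3 0.0
      vertex 9.7 27.3 0.0
      vertex 14.0 14.0 21.0
    endloop
  endfacet
  facet normal -0.4977 0.6831 0.5345
    outer loop
      vertex 9.7 27.3 0.0
      vertex 2.7 22.2 0.0
      vertex 14.0 14.0 21.0
    endloop
  endfacet
  facet normal -0.8025 0.2642 0.5350
    outer loop
      vertex 2.7 22.2 0.0
      vertex 0.0 14.0 0.0
      vertex 14.0 14.0 21.0
    endloop
  endfacet
  facet normal -0.8025 -0.2642 0.5350
    outer loop
      vertex 0.0 14.0 0.0
      vertex 2.7 5.8 0.0
      vertex 14.0 14.0 21.0
    endloop
  endfacet
  facet normal -0.4977 -0.6831 0.5345
    outer loop
      vertex 2.7 5.8 0.0
      vertex 9.7 0.7 0.0
      vertex 14.0 14.0 21.0
    endloop
  endfacet
  facet normal 0.0000 -0.8448 0.5351
    outer loop
      vertex 9.7 0.7 0.0
      vertex 18.3 0.7 0.0
      vertex 14.0 14.0 21.0
    endloop
  endfacet
  facet normal 0.4977 -0.6831 0.5345
    outer loop
      vertex 18.3 0.7 0.0
      vertex 25.3 5.8 0.0
      vertex 14.0 14.0 21.0
    endloop
  endfacet
  facet normal 0.8025 -0.2642 0.5350
    outer loop
      vertex 25.3 5.8 0.0
      vertex 28.0 14.0 0.0
      vertex 14.0 14.0 21.0
    endloop
  endfacet
endsolid part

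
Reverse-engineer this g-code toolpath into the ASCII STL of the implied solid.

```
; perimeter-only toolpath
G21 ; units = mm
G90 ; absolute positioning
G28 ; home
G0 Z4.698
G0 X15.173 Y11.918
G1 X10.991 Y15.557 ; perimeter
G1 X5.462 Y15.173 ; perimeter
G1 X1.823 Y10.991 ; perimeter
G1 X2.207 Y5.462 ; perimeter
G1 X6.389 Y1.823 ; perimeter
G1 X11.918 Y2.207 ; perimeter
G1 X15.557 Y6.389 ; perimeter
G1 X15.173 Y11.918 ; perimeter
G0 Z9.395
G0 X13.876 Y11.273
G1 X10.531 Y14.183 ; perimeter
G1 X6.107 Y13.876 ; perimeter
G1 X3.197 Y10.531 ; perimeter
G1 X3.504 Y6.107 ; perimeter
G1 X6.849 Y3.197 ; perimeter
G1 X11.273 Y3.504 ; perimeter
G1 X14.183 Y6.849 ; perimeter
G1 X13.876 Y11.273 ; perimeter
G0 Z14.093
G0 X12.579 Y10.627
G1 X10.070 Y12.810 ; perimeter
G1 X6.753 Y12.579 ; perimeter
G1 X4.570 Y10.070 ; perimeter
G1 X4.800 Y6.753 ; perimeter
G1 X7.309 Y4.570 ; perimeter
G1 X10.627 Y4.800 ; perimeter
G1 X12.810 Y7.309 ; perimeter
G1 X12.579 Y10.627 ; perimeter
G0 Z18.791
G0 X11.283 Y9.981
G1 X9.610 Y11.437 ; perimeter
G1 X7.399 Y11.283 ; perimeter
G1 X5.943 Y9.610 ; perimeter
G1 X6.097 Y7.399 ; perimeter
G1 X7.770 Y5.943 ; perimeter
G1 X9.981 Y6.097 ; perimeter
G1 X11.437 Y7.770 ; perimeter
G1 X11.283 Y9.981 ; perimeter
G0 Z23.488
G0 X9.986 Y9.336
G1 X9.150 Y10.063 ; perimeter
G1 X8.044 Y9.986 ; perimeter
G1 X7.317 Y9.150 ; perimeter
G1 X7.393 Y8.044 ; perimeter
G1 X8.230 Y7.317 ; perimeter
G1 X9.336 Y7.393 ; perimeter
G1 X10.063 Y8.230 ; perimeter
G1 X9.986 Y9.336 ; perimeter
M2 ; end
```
solid part
  facet normal 0.0000 0.0000 -1.0000
    outer loop
      vertex 4.816 16.469 0.000
      vertex 11.451 16.930 0.000
      vertex 16.469 12.564 0.000
    endloop
  endfacet
  facet normal 0.0000 0.0000 -1.0000
    outer loop
      vertex 0.450 11.451 0.000
      vertex 4.816 16.469 0.000
      vertex 16.469 12.564 0.000
    endloop
  endfacet
  facet normal 0.0000 0.0000 -1.0000
    outer loop
      vertex 0.911 4.816 0.000
      vertex 0.450 11.451 0.000
      vertex 16.469 12.564 0.000
    endloop
  endfacet
  facet normal 0.0000 0.0000 -1.0000
    outer loop
      vertex 5.929 0.450 0.000
      vertex 0.911 4.816 0.000
      vertex 16.469 12.564 0.000
    endloop
  endfacet
  facet normal 0.0000 0.0000 -1.0000
    outer loop
      vertex 12.564 0.911 0.000
      vertex 5.929 0.450 0.000
      vertex 16.469 12.564 0.000
    endloop
  endfacet
  facet normal 0.0000 0.0000 -1.0000
    outer loop
      vertex 16.930 5.929 0.000
      vertex 12.564 0.911 0.000
      vertex 16.469 12.564 0.000
    endloop
  endfacet
  facet normal 0.6313 0.7256 0.2740
    outer loop
      vertex 16.469 12.564 0.000
      vertex 11.451 16.930 0.000
      vertex 8.690 8.690 28.186
    endloop
  endfacet
  facet normal -0.0667 0.9594 0.2740
    outer loop
      vertex 11.451 16.930 0.000
      vertex 4.816 16.469 0.000
      vertex 8.690 8.690 28.186
    endloop
  endfacet
  facet normal -0.7256 0.6313 0.2740
    outer loop
      vertex 4.816 16.469 0.000
      vertex 0.450 11.451 0.000
      vertex 8.690 8.690 28.186
    endloop
  endfacet
  facet normal -0.9594 -0.0667 0.2740
    outer loop
      vertex 0.450 11.451 0.000
      vertex 0.911 4.816 0.000
      vertex 8.690 8.690 28.186
    endloop
  endfacet
  facet normal -0.6313 -0.7256 0.2740
    outer loop
      vertex 0.911 4.816 0.000
      vertex 5.929 0.450 0.000
      vertex 8.690 8.690 28.186
    endloop
  endfacet
  facet normal 0.0667 -0.9594 0.2740
    outer loop
      vertex 5.929 0.450 0.000
      vertex 12.564 0.911 0.000
      vertex 8.690 8.690 28.186
    endloop
  endfacet
  facet normal 0.7256 -0.6313 0.2740
    outer loop
      vertex 12.564 0.911 0.000
      vertex 16.930 5.929 0.000
      vertex 8.690 8.690 28.186
    endloop
  endfacet
  facet normal 0.9594 0.0667 0.2740
    outer loop
      vertex 16.930 5.929 0.000
      vertex 16.469 12.564 0.000
      vertex 8.690 8.690 28.186
    endloop
  endfacet
endsolid part

The G0 Z moves step by Δz≈4.698 mm. The G1 loops shrink linearly with z, so the solid tapers from its base footprint up to z≈28.2. Closing with a flat bottom cap and the tapered top and triangulating gives 14 facets — a regular 8-sided pyramid, base circumscribed radius ≈ 8.69 mm, apex at z ≈ 28.2 mm.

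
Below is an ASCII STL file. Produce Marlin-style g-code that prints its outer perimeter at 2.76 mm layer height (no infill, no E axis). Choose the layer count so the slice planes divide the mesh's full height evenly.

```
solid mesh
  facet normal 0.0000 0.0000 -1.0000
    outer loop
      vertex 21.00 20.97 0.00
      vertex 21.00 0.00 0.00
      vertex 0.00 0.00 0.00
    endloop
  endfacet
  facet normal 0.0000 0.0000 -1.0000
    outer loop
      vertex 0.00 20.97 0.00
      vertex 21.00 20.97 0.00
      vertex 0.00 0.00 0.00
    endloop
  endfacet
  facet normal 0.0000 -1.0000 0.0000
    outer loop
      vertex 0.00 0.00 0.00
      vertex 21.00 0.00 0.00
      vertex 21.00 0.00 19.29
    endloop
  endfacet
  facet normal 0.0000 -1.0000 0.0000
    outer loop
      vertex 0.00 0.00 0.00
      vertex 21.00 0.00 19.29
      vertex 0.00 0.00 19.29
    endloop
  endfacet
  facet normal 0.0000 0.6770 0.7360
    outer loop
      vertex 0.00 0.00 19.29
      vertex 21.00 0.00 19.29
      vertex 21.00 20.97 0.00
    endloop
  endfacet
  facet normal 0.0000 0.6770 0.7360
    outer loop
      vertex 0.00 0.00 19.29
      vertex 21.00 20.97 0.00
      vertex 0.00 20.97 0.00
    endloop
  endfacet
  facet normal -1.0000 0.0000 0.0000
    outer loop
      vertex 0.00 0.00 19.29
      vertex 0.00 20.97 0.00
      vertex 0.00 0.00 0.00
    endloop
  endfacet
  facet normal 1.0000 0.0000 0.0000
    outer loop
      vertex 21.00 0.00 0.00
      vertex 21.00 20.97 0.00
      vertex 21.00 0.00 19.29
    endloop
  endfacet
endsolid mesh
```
; perimeter-only toolpath
G21 ; units = mm
G90 ; absolute positioning
G28 ; home
; layer 1
G0 Z2.76
G0 X0.00 Y0.00
G1 X21.00 Y0.00
G1 X21.00 Y17.97
G1 X0.00 Y17.97
G1 X0.00 Y0.00
; layer 2
G0 Z5.51
G0 X0.00 Y0.00
G1 X21.00 Y0.00
G1 X21.00 Y14.98
G1 X0.00 Y14.98
G1 X0.00 Y0.00
; layer 3
G0 Z8.27
G0 X0.00 Y0.00
G1 X21.00 Y0.00
G1 X21.00 Y11.98
G1 X0.00 Y11.98
G1 X0.00 Y0.00
; layer 4
G0 Z11.02
G0 X0.00 Y0.00
G1 X21.00 Y0.00
G1 X21.00 Y8.99
G1 X0.00 Y8.99
G1 X0.00 Y0.00
; layer 5
G0 Z13.78
G0 X0.00 Y0.00
G1 X21.00 Y0.00
G1 X21.00 Y5.99
G1 X0.00 Y5.99
G1 X0.00 Y0.00
; layer 6
G0 Z16.53
G0 X0.00 Y0.00
G1 X21.00 Y0.00
G1 X21.00 Y3.00
G1 X0.00 Y3.00
G1 X0.00 Y0.00
M2 ; end

The solid is a wedge (ramp): 21 × 21 mm base, rising to 19.3 mm along the y=0 edge and sloping linearly to z=0 at y=21. Slicing at Δz = 2.76 mm — 7 equal slices spanning the solid's height, so layer i sits at z = i·h/7 — gives 6 non-empty perimeters. Each is a 4-segment closed polygon; G0 lifts to the layer z and rapids to the start vertex, then G1 traces the edges. The cross-section shrinks linearly with z (the slice at the apex is degenerate and omitted).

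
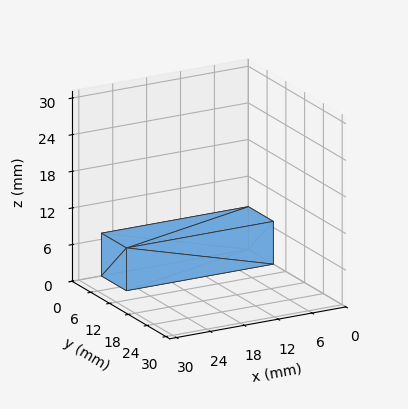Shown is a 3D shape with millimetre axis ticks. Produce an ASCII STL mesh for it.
Reading the render: the shape is a rectangular box, roughly 26 × 8 mm footprint and 7 mm tall (dimensions read to the nearest mm from the axis ticks). For the STL, each face is triangulated and given an outward normal.

solid part
  facet normal 0.0000 0.0000 -1.0000
    outer loop
      vertex 26.000 8.000 0.000
      vertex 26.000 0.000 0.000
      vertex 0.000 0.000 0.000
    endloop
  endfacet
  facet normal 0.0000 0.0000 -1.0000
    outer loop
      vertex 0.000 8.000 0.000
      vertex 26.000 8.000 0.000
      vertex 0.000 0.000 0.000
    endloop
  endfacet
  facet normal 0.0000 0.0000 1.0000
    outer loop
      vertex 0.000 0.000 7.000
      vertex 26.000 0.000 7.000
      vertex 26.000 8.000 7.000
    endloop
  endfacet
  facet normal 0.0000 0.0000 1.0000
    outer loop
      vertex 0.000 0.000 7.000
      vertex 26.000 8.000 7.000
      vertex 0.000 8.000 7.000
    endloop
  endfacet
  facet normal 0.0000 -1.0000 0.0000
    outer loop
      vertex 0.000 0.000 0.000
      vertex 26.000 0.000 0.000
      vertex 26.000 0.000 7.000
    endloop
  endfacet
  facet normal 0.0000 -1.0000 0.0000
    outer loop
      vertex 0.000 0.000 0.000
      vertex 26.000 0.000 7.000
      vertex 0.000 0.000 7.000
    endloop
  endfacet
  facet normal 0.0000 1.0000 0.0000
    outer loop
      vertex 26.000 8.000 7.000
      vertex 26.000 8.000 0.000
      vertex 0.000 8.000 0.000
    endloop
  endfacet
  facet normal 0.0000 1.0000 0.0000
    outer loop
      vertex 0.000 8.000 7.000
      vertex 26.000 8.000 7.000
      vertex 0.000 8.000 0.000
    endloop
  endfacet
  facet normal -1.0000 0.0000 0.0000
    outer loop
      vertex 0.000 8.000 7.000
      vertex 0.000 8.000 0.000
      vertex 0.000 0.000 0.000
    endloop
  endfacet
  facet normal -1.0000 0.0000 0.0000
    outer loop
      vertex 0.000 0.000 7.000
      vertex 0.000 8.000 7.000
      vertex 0.000 0.000 0.000
    endloop
  endfacet
  facet normal 1.0000 0.0000 0.0000
    outer loop
      vertex 26.000 0.000 0.000
      vertex 26.000 8.000 0.000
      vertex 26.000 8.000 7.000
    endloop
  endfacet
  facet normal 1.0000 0.0000 0.0000
    outer loop
      vertex 26.000 0.000 0.000
      vertex 26.000 8.000 7.000
      vertex 26.000 0.000 7.000
    endloop
  endfacet
endsolid part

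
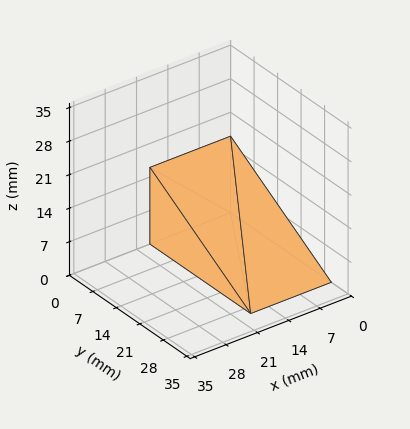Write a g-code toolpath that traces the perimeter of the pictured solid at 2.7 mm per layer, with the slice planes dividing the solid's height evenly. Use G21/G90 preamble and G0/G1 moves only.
Reading the render: the shape is a wedge (ramp): 18 × 30 mm base, rising to 16 mm along the y=0 edge and sloping linearly to z=0 at y=30 (dimensions read to the nearest mm from the axis ticks). For the g-code, the solid's height is divided into equal slices at the stated Δz and each level perimeter traced with G1 moves after a G0 lift.

; perimeter-only toolpath
G21 ; units = mm
G90 ; absolute positioning
G28 ; home
; layer 1
G0 Z2.7
G0 X0.0 Y0.0
G1 X18.0 Y0.0
G1 X18.0 Y25.0
G1 X0.0 Y25.0
G1 X0.0 Y0.0
; layer 2
G0 Z5.3
G0 X0.0 Y0.0
G1 X18.0 Y0.0
G1 X18.0 Y20.0
G1 X0.0 Y20.0
G1 X0.0 Y0.0
; layer 3
G0 Z8.0
G0 X0.0 Y0.0
G1 X18.0 Y0.0
G1 X18.0 Y15.0
G1 X0.0 Y15.0
G1 X0.0 Y0.0
; layer 4
G0 Z10.7
G0 X0.0 Y0.0
G1 X18.0 Y0.0
G1 X18.0 Y10.0
G1 X0.0 Y10.0
G1 X0.0 Y0.0
; layer 5
G0 Z13.3
G0 X0.0 Y0.0
G1 X18.0 Y0.0
G1 X18.0 Y5.0
G1 X0.0 Y5.0
G1 X0.0 Y0.0
M2 ; end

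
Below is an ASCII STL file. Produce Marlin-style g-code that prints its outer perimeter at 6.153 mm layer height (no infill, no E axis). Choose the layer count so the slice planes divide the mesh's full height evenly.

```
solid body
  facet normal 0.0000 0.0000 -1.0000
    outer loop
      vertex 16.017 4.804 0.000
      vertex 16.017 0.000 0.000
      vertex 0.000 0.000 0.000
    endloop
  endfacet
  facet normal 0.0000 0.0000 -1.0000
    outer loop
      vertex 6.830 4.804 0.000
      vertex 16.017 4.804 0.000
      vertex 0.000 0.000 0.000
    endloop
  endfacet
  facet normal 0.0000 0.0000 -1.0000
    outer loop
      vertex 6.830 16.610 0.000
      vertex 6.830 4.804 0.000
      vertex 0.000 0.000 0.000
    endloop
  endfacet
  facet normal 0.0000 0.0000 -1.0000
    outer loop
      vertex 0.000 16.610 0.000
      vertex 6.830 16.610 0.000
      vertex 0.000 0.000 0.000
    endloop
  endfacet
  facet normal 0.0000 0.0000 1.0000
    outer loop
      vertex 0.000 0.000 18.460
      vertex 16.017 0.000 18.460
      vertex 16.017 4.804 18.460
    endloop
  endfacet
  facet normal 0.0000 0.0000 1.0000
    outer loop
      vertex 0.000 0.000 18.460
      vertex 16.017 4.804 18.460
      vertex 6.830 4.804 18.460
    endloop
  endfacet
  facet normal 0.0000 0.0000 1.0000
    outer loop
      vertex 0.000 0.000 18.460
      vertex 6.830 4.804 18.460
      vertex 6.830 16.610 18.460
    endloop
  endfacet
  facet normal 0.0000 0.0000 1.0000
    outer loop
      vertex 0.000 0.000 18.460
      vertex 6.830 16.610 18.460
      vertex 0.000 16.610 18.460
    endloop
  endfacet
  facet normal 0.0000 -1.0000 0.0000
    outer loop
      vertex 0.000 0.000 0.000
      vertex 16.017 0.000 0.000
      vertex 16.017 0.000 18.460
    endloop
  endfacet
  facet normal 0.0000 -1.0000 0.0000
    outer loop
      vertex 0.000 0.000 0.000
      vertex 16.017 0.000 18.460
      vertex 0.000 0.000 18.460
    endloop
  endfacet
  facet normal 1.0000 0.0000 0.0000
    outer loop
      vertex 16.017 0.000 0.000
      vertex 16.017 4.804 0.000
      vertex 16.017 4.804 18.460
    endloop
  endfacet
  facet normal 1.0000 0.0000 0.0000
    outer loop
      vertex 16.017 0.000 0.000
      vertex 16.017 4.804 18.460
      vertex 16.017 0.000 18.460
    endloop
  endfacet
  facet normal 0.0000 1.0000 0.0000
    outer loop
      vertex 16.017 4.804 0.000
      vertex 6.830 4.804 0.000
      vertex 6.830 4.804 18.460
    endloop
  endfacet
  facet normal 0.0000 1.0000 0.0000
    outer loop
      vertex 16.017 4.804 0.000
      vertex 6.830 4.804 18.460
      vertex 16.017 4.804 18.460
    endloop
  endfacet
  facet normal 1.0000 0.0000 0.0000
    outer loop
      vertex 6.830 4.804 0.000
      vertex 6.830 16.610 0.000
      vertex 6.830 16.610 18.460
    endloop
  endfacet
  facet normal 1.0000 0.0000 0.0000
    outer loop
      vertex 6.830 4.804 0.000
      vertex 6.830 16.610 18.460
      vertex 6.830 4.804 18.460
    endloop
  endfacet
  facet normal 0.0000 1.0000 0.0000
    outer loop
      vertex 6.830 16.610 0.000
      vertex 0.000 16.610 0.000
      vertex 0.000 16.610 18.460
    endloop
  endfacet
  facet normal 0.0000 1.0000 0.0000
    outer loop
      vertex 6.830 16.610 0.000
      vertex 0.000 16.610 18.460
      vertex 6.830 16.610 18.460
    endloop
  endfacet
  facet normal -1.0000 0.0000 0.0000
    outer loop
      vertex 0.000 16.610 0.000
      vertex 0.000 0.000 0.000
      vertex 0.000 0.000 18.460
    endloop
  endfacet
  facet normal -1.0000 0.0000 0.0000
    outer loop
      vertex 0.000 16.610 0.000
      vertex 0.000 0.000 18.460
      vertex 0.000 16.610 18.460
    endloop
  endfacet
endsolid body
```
; perimeter-only toolpath
G21 ; units = mm
G90 ; absolute positioning
G28 ; home
; layer 1
G0 Z6.153
G0 X0.000 Y0.000
G1 X16.017 Y0.000
G1 X16.017 Y4.804
G1 X6.830 Y4.804
G1 X6.830 Y16.610
G1 X0.000 Y16.610
G1 X0.000 Y0.000
; layer 2
G0 Z12.307
G0 X0.000 Y0.000
G1 X16.017 Y0.000
G1 X16.017 Y4.804
G1 X6.830 Y4.804
G1 X6.830 Y16.610
G1 X0.000 Y16.610
G1 X0.000 Y0.000
; layer 3
G0 Z18.460
G0 X0.000 Y0.000
G1 X16.017 Y0.000
G1 X16.017 Y4.804
G1 X6.830 Y4.804
G1 X6.830 Y16.610
G1 X0.000 Y16.610
G1 X0.000 Y0.000
M2 ; end

The solid is an L-shaped prism: outer 16 × 16.6 mm, arm thicknesses ≈ 4.8 mm (horizontal) and 6.83 mm (vertical), extruded 18.5 mm in z. Slicing at Δz = 6.153 mm — 3 equal slices spanning the solid's height, so layer i sits at z = i·h/3 — gives 3 non-empty perimeters. Each is a 6-segment closed polygon; G0 lifts to the layer z and rapids to the start vertex, then G1 traces the edges.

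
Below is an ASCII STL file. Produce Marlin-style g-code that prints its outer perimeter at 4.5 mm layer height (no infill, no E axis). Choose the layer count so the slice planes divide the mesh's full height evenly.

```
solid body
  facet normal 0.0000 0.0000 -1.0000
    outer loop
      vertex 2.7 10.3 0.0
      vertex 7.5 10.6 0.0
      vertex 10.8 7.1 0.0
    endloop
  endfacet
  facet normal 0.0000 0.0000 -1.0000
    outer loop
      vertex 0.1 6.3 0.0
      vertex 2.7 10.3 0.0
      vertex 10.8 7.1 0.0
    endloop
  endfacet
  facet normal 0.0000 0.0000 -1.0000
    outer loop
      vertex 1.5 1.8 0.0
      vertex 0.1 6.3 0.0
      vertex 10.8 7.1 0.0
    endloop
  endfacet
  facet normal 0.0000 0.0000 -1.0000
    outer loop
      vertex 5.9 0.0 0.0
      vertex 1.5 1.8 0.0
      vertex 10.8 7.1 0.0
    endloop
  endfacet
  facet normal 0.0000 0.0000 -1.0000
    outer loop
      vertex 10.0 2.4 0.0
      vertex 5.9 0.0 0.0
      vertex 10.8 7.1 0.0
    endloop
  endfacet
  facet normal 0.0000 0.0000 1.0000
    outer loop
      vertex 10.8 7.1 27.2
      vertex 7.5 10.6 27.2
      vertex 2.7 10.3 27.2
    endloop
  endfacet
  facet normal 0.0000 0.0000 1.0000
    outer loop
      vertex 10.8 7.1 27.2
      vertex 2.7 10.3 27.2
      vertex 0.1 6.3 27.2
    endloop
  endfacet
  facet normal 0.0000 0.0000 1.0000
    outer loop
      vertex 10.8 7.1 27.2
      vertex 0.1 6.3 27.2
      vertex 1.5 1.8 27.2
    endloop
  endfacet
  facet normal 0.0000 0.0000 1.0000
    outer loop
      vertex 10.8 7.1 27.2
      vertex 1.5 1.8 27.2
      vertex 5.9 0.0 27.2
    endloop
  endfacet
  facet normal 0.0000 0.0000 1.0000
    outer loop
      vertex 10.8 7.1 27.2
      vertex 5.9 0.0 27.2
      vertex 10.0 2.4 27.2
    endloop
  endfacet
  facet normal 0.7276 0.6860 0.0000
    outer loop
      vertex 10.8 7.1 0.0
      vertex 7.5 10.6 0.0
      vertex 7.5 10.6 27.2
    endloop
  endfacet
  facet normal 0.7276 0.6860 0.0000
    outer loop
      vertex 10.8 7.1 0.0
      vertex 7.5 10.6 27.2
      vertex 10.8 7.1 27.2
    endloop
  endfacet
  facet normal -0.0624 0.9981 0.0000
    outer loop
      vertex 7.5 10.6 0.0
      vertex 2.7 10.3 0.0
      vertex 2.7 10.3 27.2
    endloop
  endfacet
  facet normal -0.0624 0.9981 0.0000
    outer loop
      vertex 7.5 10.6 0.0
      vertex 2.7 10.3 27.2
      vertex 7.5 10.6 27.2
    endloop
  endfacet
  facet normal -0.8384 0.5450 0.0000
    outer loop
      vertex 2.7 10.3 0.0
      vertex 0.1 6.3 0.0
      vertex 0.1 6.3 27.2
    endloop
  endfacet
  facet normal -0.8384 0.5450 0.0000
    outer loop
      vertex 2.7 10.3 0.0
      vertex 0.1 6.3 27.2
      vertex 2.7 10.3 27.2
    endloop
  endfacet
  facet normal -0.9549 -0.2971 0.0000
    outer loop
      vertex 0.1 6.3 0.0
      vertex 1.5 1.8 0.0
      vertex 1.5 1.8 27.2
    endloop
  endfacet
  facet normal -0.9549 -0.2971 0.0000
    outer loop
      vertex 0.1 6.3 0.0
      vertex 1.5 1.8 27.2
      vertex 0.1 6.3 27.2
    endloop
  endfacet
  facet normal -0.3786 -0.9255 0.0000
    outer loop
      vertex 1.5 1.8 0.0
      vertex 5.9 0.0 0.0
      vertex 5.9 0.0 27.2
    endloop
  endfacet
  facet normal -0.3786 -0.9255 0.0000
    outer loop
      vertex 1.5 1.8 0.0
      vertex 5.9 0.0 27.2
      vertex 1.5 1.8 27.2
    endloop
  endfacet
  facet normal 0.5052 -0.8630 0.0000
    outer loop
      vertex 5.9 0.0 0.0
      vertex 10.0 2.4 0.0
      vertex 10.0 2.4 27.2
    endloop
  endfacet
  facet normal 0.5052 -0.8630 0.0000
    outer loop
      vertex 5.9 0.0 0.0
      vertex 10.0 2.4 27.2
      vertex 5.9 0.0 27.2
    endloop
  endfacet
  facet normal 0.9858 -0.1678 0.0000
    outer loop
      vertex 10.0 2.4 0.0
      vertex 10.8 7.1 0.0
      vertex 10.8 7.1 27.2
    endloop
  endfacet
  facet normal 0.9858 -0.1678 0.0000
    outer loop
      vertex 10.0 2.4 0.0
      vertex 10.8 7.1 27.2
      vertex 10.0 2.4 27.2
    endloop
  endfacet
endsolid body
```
; perimeter-only toolpath
G21 ; units = mm
G90 ; absolute positioning
G28 ; home
; layer 1
G0 Z4.5
G0 X10.8 Y7.1
G1 X7.5 Y10.6
G1 X2.7 Y10.3
G1 X0.1 Y6.3
G1 X1.5 Y1.8
G1 X5.9 Y0.0
G1 X10.0 Y2.4
G1 X10.8 Y7.1
; layer 2
G0 Z9.1
G0 X10.8 Y7.1
G1 X7.5 Y10.6
G1 X2.7 Y10.3
G1 X0.1 Y6.3
G1 X1.5 Y1.8
G1 X5.9 Y0.0
G1 X10.0 Y2.4
G1 X10.8 Y7.1
; layer 3
G0 Z13.6
G0 X10.8 Y7.1
G1 X7.5 Y10.6
G1 X2.7 Y10.3
G1 X0.1 Y6.3
G1 X1.5 Y1.8
G1 X5.9 Y0.0
G1 X10.0 Y2.4
G1 X10.8 Y7.1
; layer 4
G0 Z18.1
G0 X10.8 Y7.1
G1 X7.5 Y10.6
G1 X2.7 Y10.3
G1 X0.1 Y6.3
G1 X1.5 Y1.8
G1 X5.9 Y0.0
G1 X10.0 Y2.4
G1 X10.8 Y7.1
; layer 5
G0 Z22.7
G0 X10.8 Y7.1
G1 X7.5 Y10.6
G1 X2.7 Y10.3
G1 X0.1 Y6.3
G1 X1.5 Y1.8
G1 X5.9 Y0.0
G1 X10.0 Y2.4
G1 X10.8 Y7.1
; layer 6
G0 Z27.2
G0 X10.8 Y7.1
G1 X7.5 Y10.6
G1 X2.7 Y10.3
G1 X0.1 Y6.3
G1 X1.5 Y1.8
G1 X5.9 Y0.0
G1 X10.0 Y2.4
G1 X10.8 Y7.1
M2 ; end

The solid is a regular 7-sided prism (a cylinder approximated with 7 flat sides), circumscribed radius ≈ 5.5 mm, height ≈ 27.2 mm. Slicing at Δz = 4.5 mm — 6 equal slices spanning the solid's height, so layer i sits at z = i·h/6 — gives 6 non-empty perimeters. Each is a 7-segment closed polygon; G0 lifts to the layer z and rapids to the start vertex, then G1 traces the edges.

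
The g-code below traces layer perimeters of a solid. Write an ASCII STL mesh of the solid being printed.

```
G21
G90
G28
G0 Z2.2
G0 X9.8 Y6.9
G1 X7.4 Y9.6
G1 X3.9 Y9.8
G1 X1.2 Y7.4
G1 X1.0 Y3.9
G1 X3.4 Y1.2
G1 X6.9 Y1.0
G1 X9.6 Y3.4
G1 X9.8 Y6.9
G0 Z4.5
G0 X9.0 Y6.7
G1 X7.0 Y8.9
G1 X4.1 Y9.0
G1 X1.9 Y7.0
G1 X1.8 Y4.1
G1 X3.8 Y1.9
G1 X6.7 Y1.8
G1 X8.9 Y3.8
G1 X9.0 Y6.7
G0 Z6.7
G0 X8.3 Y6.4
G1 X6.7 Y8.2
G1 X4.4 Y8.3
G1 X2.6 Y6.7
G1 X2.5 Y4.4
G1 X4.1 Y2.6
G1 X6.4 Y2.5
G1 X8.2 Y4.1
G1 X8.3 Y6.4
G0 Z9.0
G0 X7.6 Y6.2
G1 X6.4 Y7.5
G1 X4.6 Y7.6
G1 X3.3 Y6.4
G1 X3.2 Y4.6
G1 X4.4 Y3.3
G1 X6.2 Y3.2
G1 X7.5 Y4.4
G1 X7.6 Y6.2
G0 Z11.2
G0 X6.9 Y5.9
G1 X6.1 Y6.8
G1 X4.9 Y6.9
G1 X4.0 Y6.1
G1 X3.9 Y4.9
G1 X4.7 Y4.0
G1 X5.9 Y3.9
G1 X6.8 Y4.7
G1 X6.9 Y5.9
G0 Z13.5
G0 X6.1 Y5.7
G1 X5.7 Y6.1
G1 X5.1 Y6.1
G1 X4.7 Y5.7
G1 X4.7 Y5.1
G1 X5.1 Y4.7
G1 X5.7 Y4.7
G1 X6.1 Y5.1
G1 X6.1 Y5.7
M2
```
solid part
  facet normal 0.0000 0.0000 -1.0000
    outer loop
      vertex 3.6 10.5 0.0
      vertex 7.7 10.3 0.0
      vertex 10.5 7.2 0.0
    endloop
  endfacet
  facet normal 0.0000 0.0000 -1.0000
    outer loop
      vertex 0.5 7.7 0.0
      vertex 3.6 10.5 0.0
      vertex 10.5 7.2 0.0
    endloop
  endfacet
  facet normal 0.0000 0.0000 -1.0000
    outer loop
      vertex 0.3 3.6 0.0
      vertex 0.5 7.7 0.0
      vertex 10.5 7.2 0.0
    endloop
  endfacet
  facet normal 0.0000 0.0000 -1.0000
    outer loop
      vertex 3.1 0.5 0.0
      vertex 0.3 3.6 0.0
      vertex 10.5 7.2 0.0
    endloop
  endfacet
  facet normal 0.0000 0.0000 -1.0000
    outer loop
      vertex 7.2 0.3 0.0
      vertex 3.1 0.5 0.0
      vertex 10.5 7.2 0.0
    endloop
  endfacet
  facet normal 0.0000 0.0000 -1.0000
    outer loop
      vertex 10.3 3.1 0.0
      vertex 7.2 0.3 0.0
      vertex 10.5 7.2 0.0
    endloop
  endfacet
  facet normal 0.7072 0.6388 0.3030
    outer loop
      vertex 10.5 7.2 0.0
      vertex 7.7 10.3 0.0
      vertex 5.4 5.4 15.7
    endloop
  endfacet
  facet normal 0.0464 0.9516 0.3038
    outer loop
      vertex 7.7 10.3 0.0
      vertex 3.6 10.5 0.0
      vertex 5.4 5.4 15.7
    endloop
  endfacet
  facet normal -0.6388 0.7072 0.3030
    outer loop
      vertex 3.6 10.5 0.0
      vertex 0.5 7.7 0.0
      vertex 5.4 5.4 15.7
    endloop
  endfacet
  facet normal -0.9516 0.0464 0.3038
    outer loop
      vertex 0.5 7.7 0.0
      vertex 0.3 3.6 0.0
      vertex 5.4 5.4 15.7
    endloop
  endfacet
  facet normal -0.7072 -0.6388 0.3030
    outer loop
      vertex 0.3 3.6 0.0
      vertex 3.1 0.5 0.0
      vertex 5.4 5.4 15.7
    endloop
  endfacet
  facet normal -0.0464 -0.9516 0.3038
    outer loop
      vertex 3.1 0.5 0.0
      vertex 7.2 0.3 0.0
      vertex 5.4 5.4 15.7
    endloop
  endfacet
  facet normal 0.6388 -0.7072 0.3030
    outer loop
      vertex 7.2 0.3 0.0
      vertex 10.3 3.1 0.0
      vertex 5.4 5.4 15.7
    endloop
  endfacet
  facet normal 0.9516 -0.0464 0.3038
    outer loop
      vertex 10.3 3.1 0.0
      vertex 10.5 7.2 0.0
      vertex 5.4 5.4 15.7
    endloop
  endfacet
endsolid part

The G0 Z moves step by Δz≈2.2 mm. The G1 loops shrink linearly with z, so the solid tapers from its base footprint up to z≈15.7. Closing with a flat bottom cap and the tapered top and triangulating gives 14 facets — a regular 8-sided pyramid, base circumscribed radius ≈ 5.4 mm, apex at z ≈ 15.7 mm.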